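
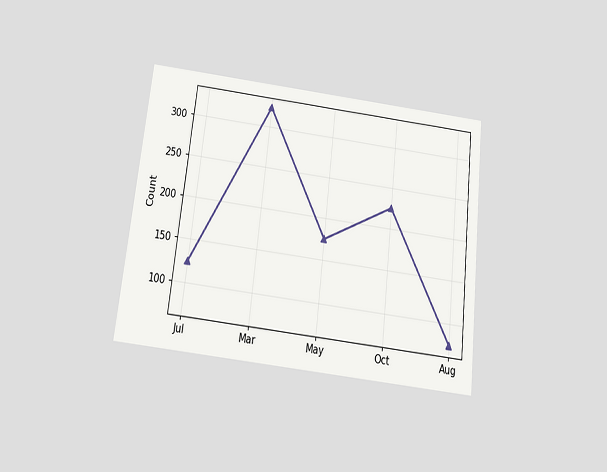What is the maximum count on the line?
The chart is tilted about 7° clockwise and viewed slightly from below. The highest point is at Mar, and reading across to the y-axis gives 325.

325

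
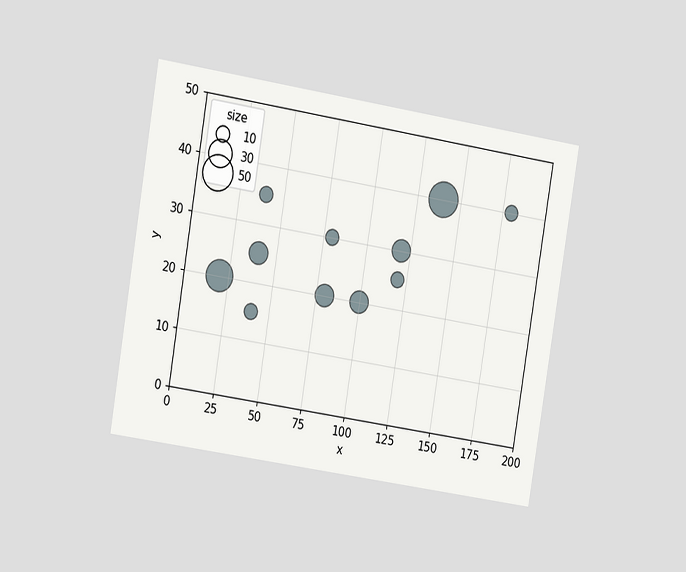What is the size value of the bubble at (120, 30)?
The chart is tilted about 9° clockwise and viewed slightly from the left. Matching the bubble at (120, 30) against the size legend gives 20.

20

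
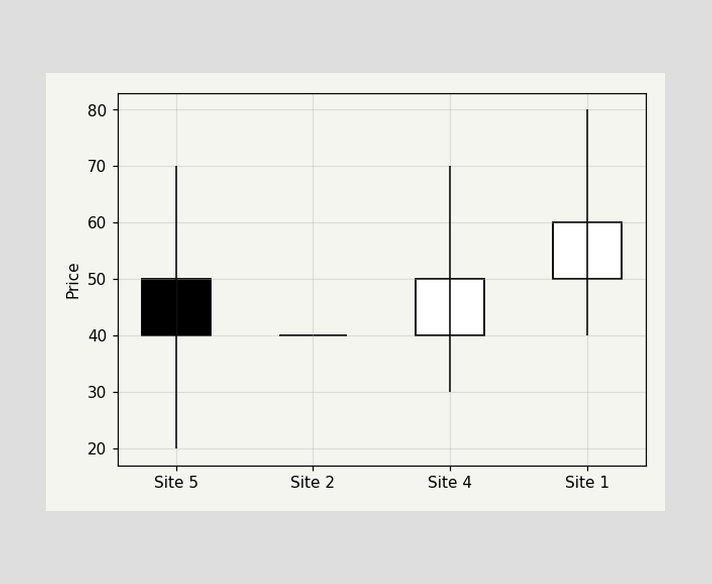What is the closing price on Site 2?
The Site 2 candle closes at 40.

40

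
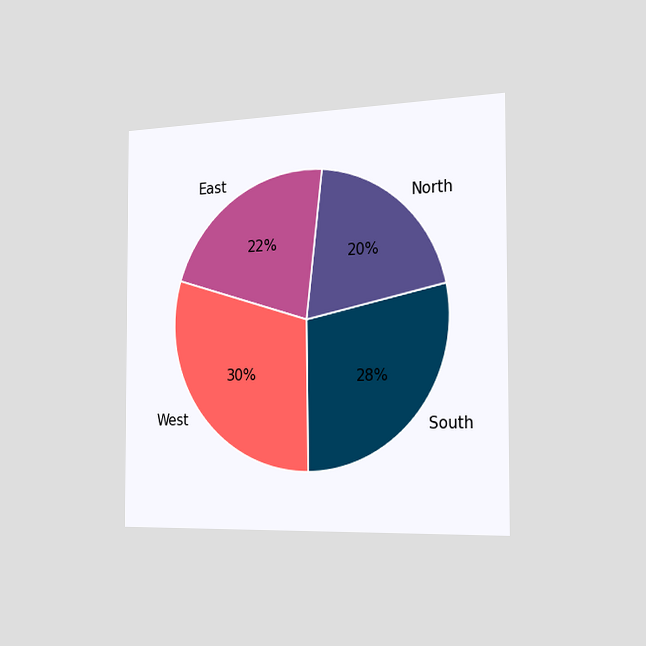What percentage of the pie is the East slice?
22%

The chart is viewed slightly from the right. The East slice takes up 22% of the pie.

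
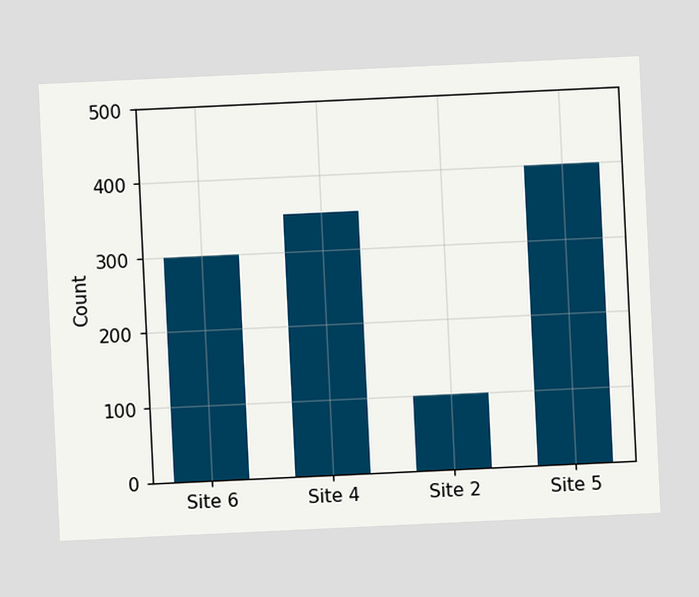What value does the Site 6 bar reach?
300

The chart is tilted about 3° counter-clockwise. Reading along the chart's y-axis, the Site 6 bar reaches 300.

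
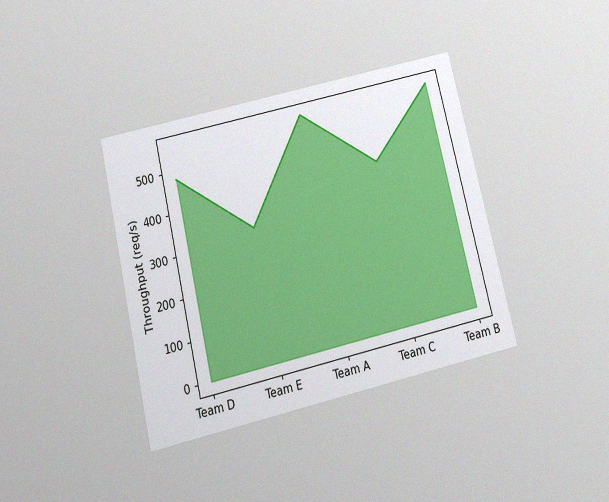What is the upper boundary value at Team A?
The chart is tilted about 13° counter-clockwise and viewed slightly from below, with some photo noise. At Team A the upper boundary is at 560req/s.

560req/s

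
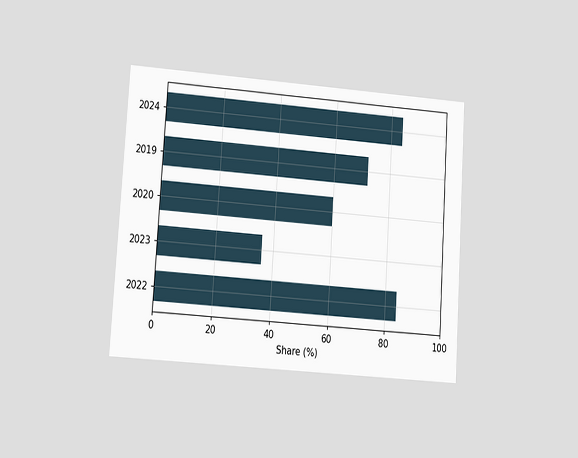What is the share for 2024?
84%

The chart is tilted about 4° clockwise and viewed at a slight angle. Reading along the chart's x-axis, the 2024 bar reaches 84%.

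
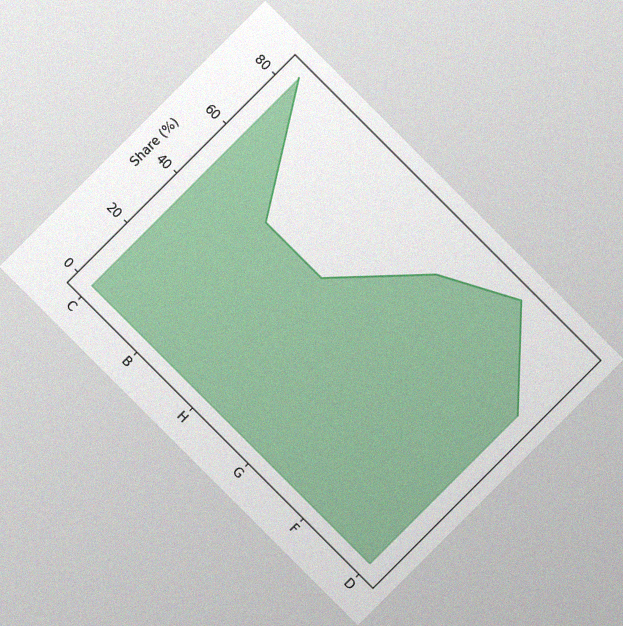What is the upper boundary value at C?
84%

The chart is tilted about 45° clockwise, with some photo noise. At C the upper boundary is at 84%.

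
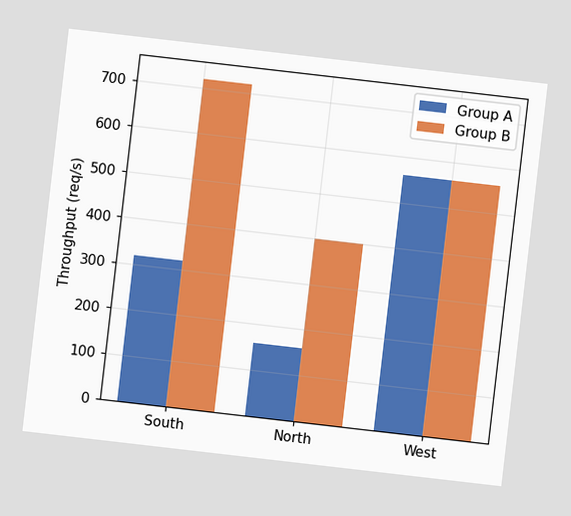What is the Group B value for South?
The chart is tilted about 7° clockwise. The Group B bar at South reaches 720req/s on the y-axis.

720req/s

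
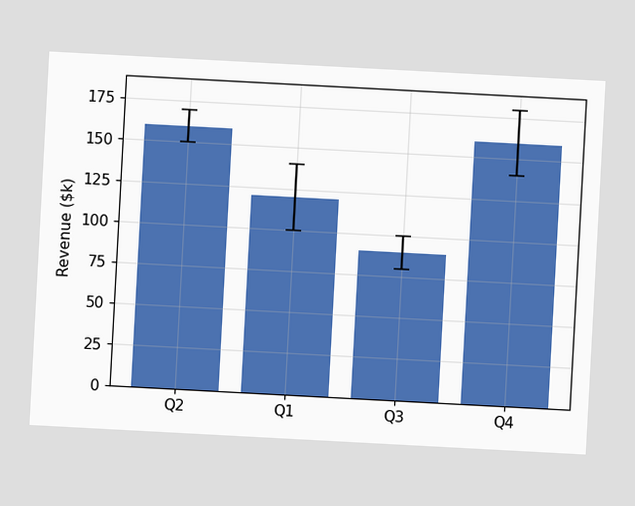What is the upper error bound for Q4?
The chart is tilted about 3° clockwise. The Q4 bar's upper whisker reaches $180k.

$180k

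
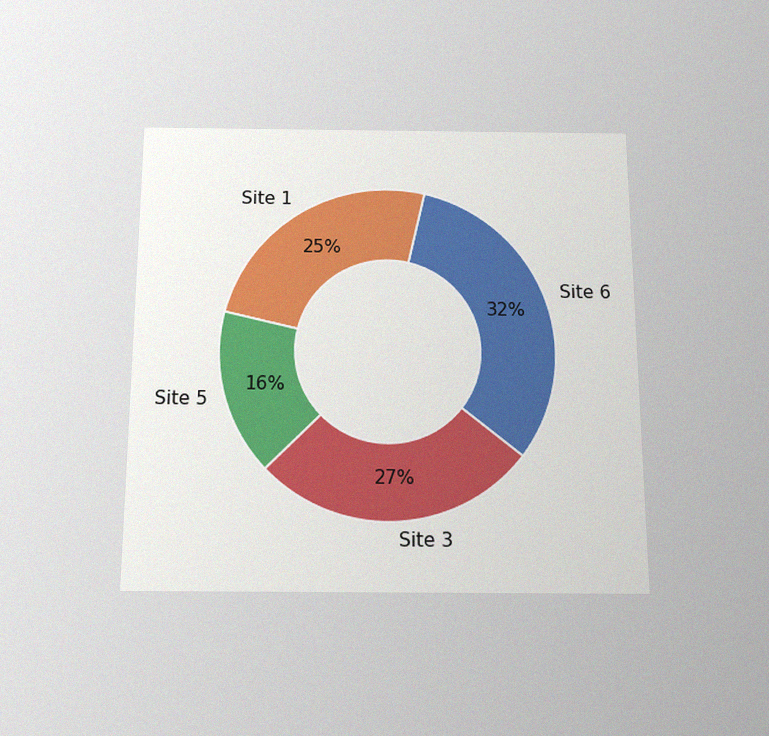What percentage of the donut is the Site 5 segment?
16%

The chart is viewed slightly from below, with some photo noise. The Site 5 segment takes up 16% of the ring.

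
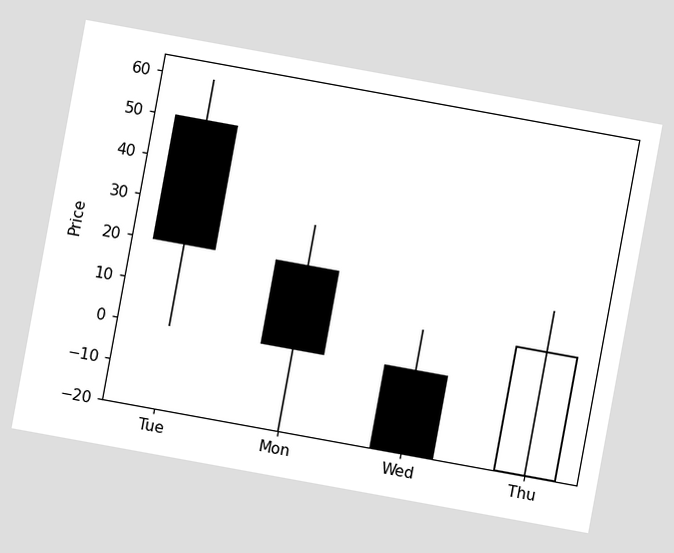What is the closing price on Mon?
The chart is tilted about 10° clockwise. The Mon candle closes at 0.

0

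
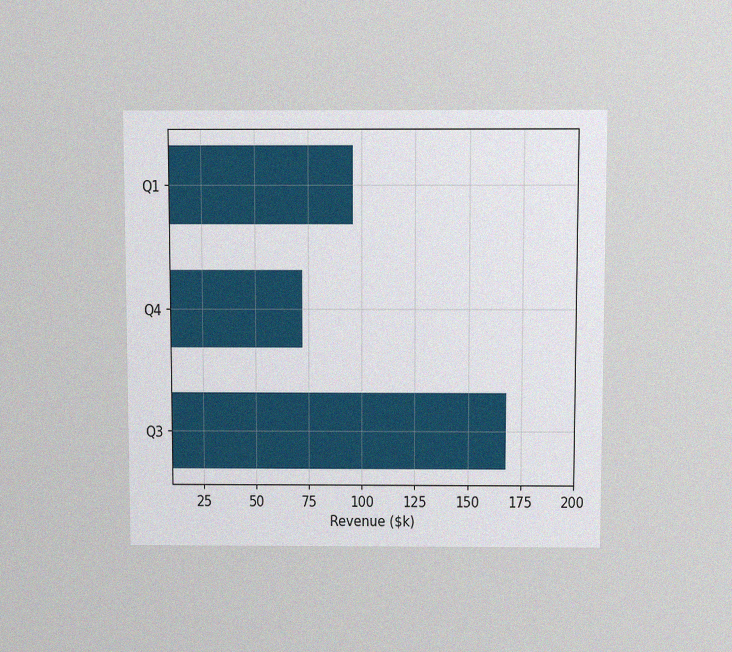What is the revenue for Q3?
$168k

The chart is viewed slightly from above, with some photo noise. Reading along the chart's x-axis, the Q3 bar reaches $168k.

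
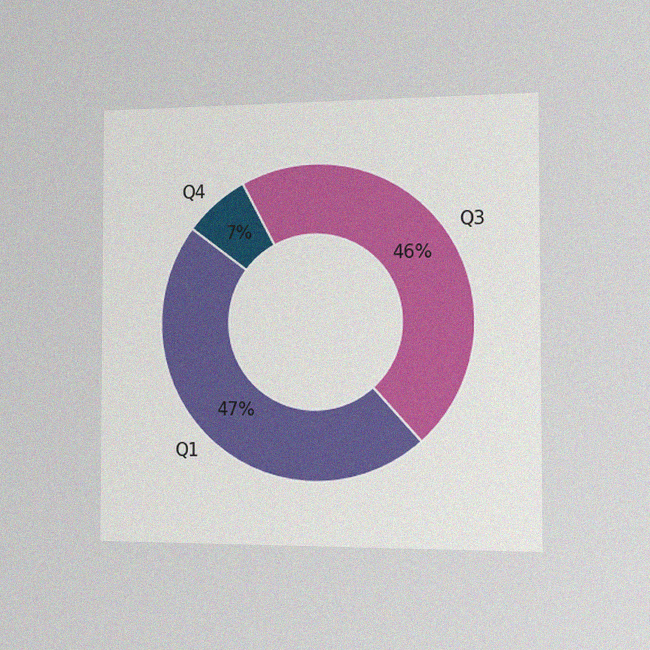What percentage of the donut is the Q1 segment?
The chart is viewed slightly from the right, with some photo noise. The Q1 segment takes up 47% of the ring.

47%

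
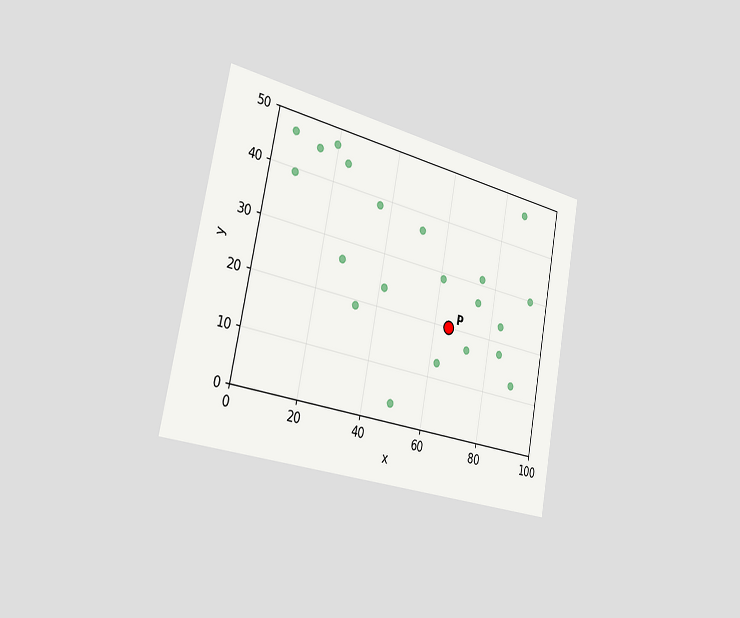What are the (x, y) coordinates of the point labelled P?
The chart is tilted about 11° clockwise and viewed slightly from the left. Following the gridlines from P to each axis, P sits at (65, 20).

(65, 20)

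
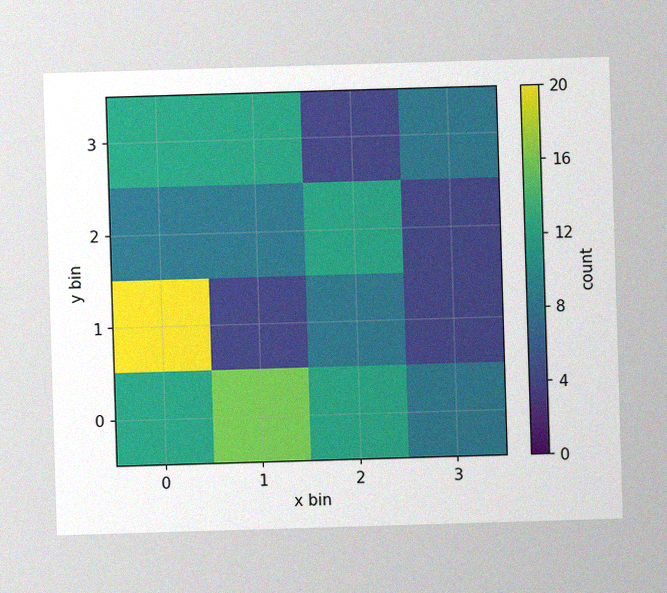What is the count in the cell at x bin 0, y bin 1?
The image has some photo noise and uneven lighting. Matching the cell (0, 1) against the colorbar gives 20.

20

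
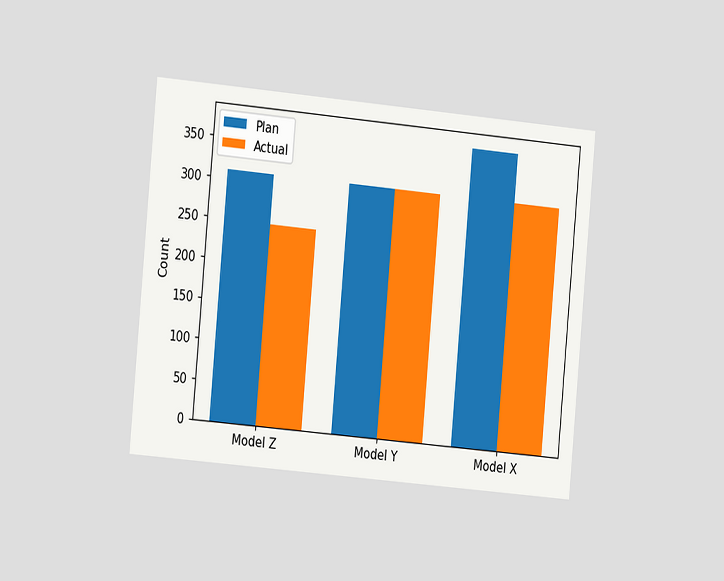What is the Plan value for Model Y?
310

The chart is tilted about 5° clockwise and viewed slightly from the left. The Plan bar at Model Y reaches 310 on the y-axis.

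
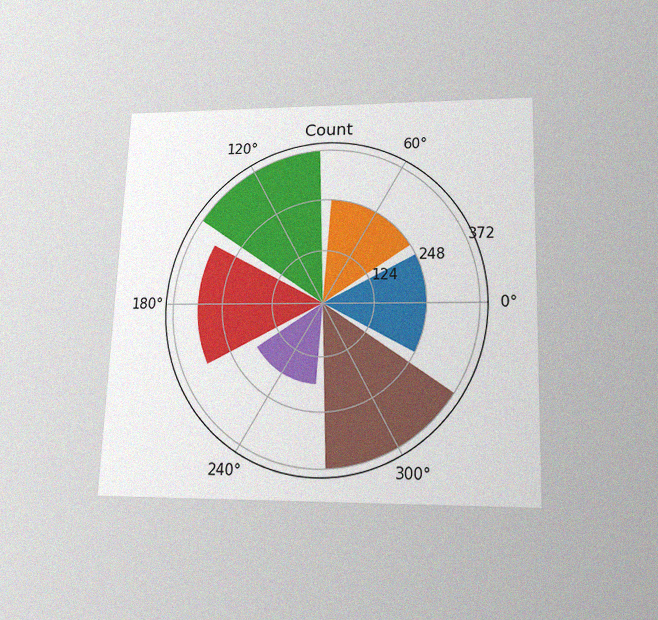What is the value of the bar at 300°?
372

The chart is tilted about 2° clockwise and viewed slightly from below, with some photo noise. The bar at 300° reaches 372 on the radial axis.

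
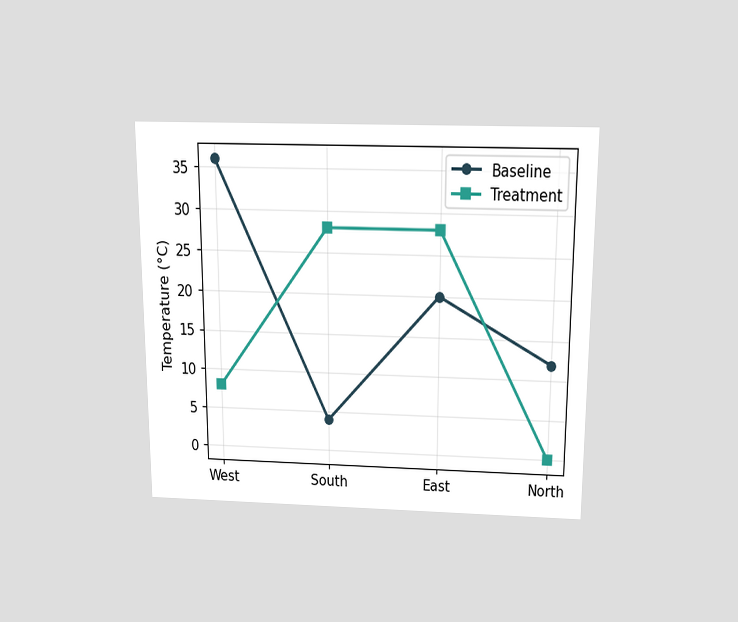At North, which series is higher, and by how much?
The chart is viewed slightly from above. At North, Baseline sits above the other line by 12°C.

Baseline, by 12°C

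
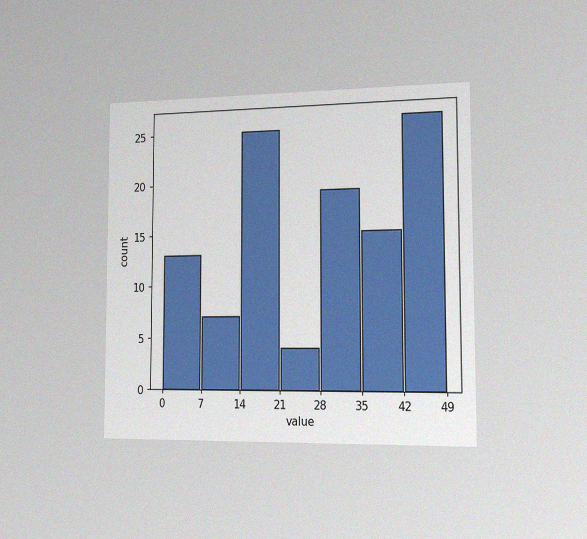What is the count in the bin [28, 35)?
19

The chart is viewed slightly from the right, with some photo noise. The [28, 35) bin has height 19.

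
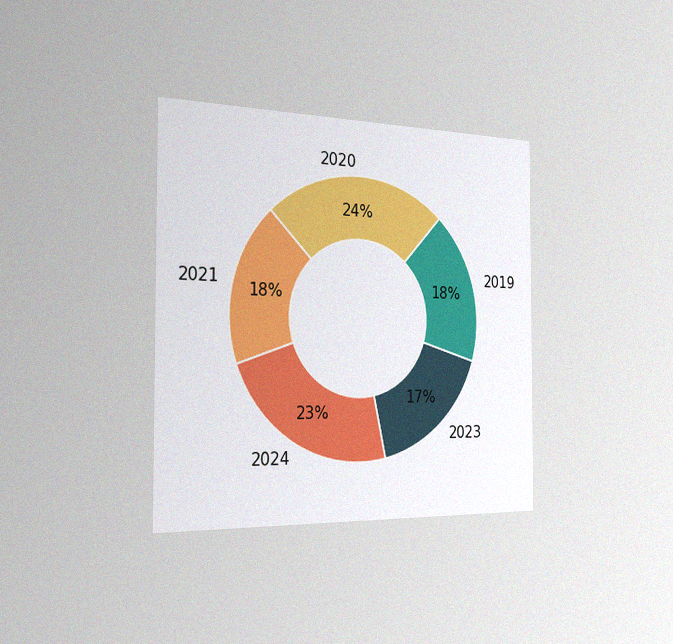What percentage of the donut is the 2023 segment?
The chart is viewed slightly from the left, with some photo noise. The 2023 segment takes up 17% of the ring.

17%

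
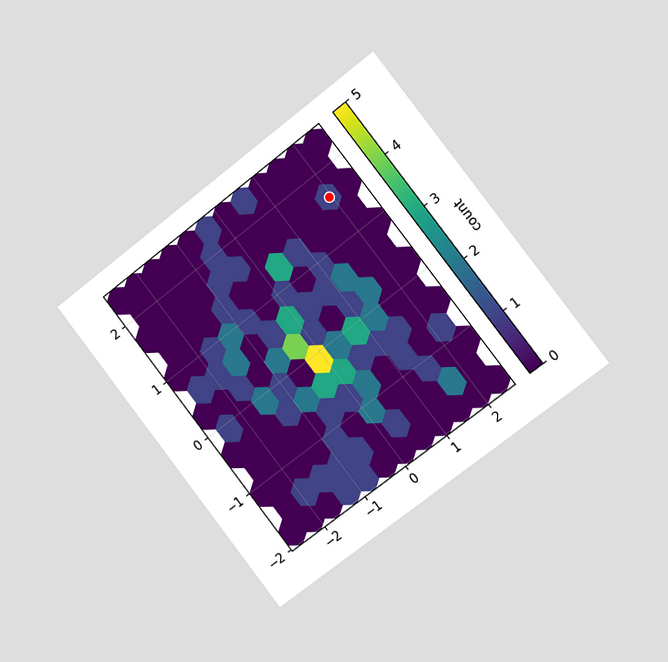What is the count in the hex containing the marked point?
1

The chart is tilted about 38° counter-clockwise and viewed slightly from the right. The marked hex reads 1 on the colorbar.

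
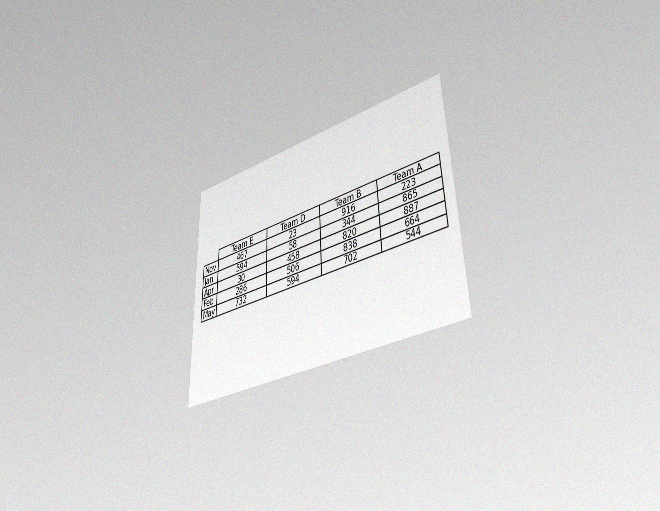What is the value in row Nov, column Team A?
223

The chart is viewed at a slight angle, with some photo noise. The (Nov, Team A) cell reads 223.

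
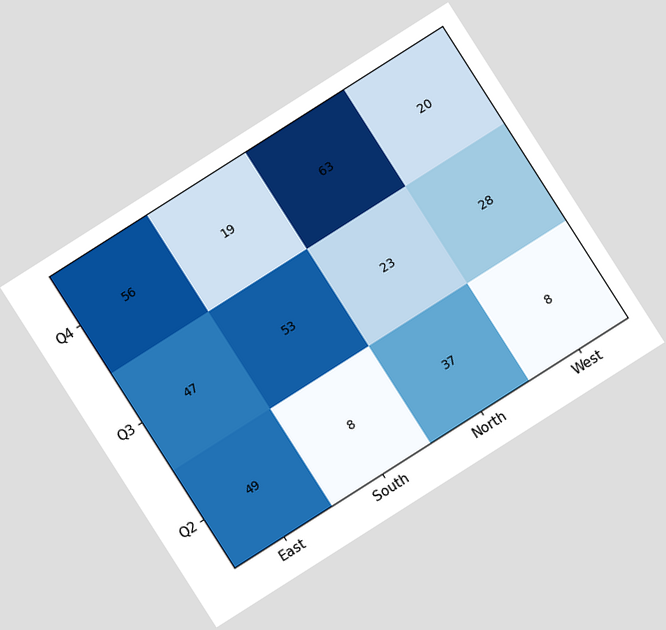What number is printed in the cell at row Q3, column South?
53

The chart is tilted about 32° counter-clockwise. The (Q3, South) cell reads 53.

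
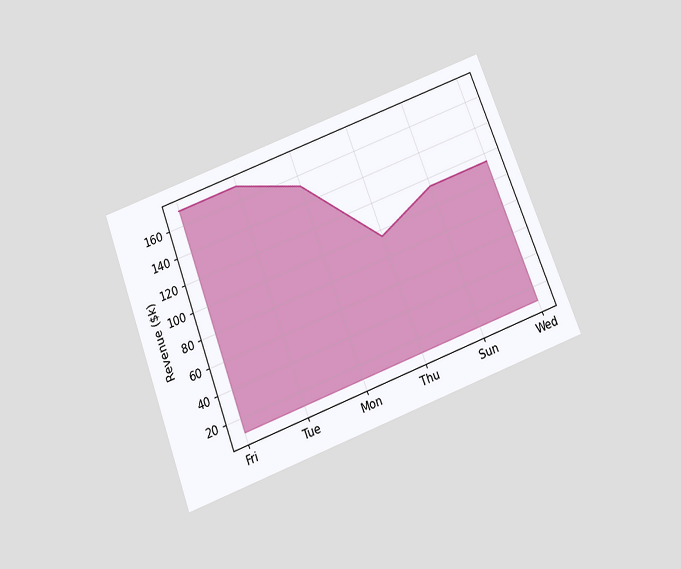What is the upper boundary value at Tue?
$171k

The chart is tilted about 21° counter-clockwise and viewed slightly from below. At Tue the upper boundary is at $171k.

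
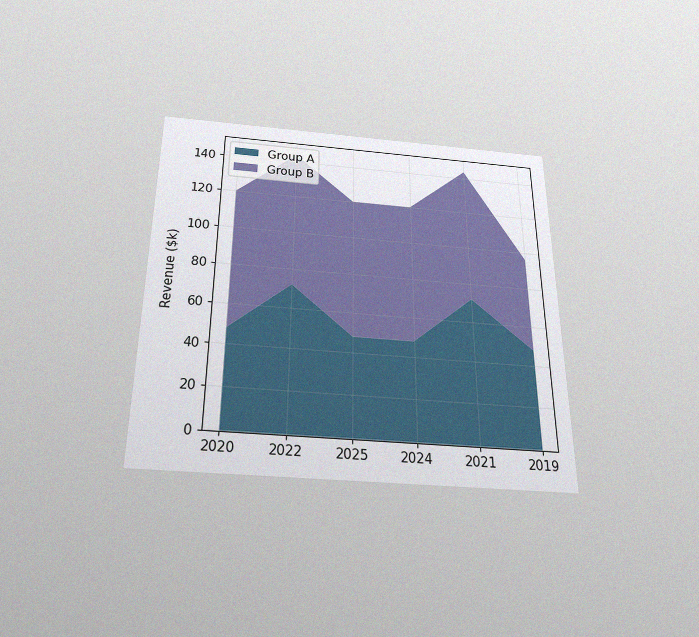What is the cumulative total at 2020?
The chart is viewed slightly from below, with some photo noise. The stacked total at 2020 reaches $120k.

$120k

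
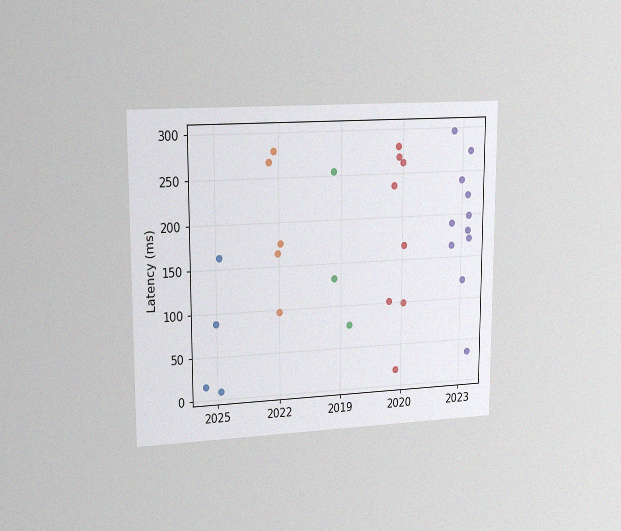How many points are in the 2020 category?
The chart is viewed slightly from the left, with some photo noise. Counting the markers in the 2020 column gives 8.

8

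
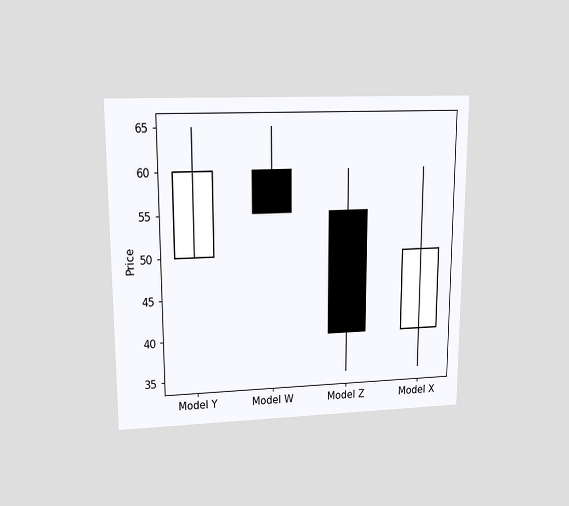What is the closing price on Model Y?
The chart is viewed at a slight angle. The Model Y candle closes at 60.

60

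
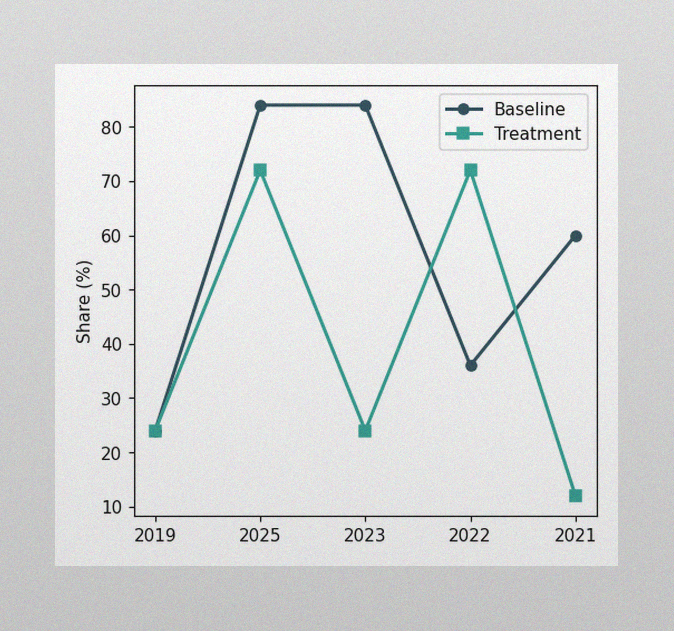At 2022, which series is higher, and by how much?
Treatment, by 36%

The image has some photo noise and uneven lighting. At 2022, Treatment sits above the other line by 36%.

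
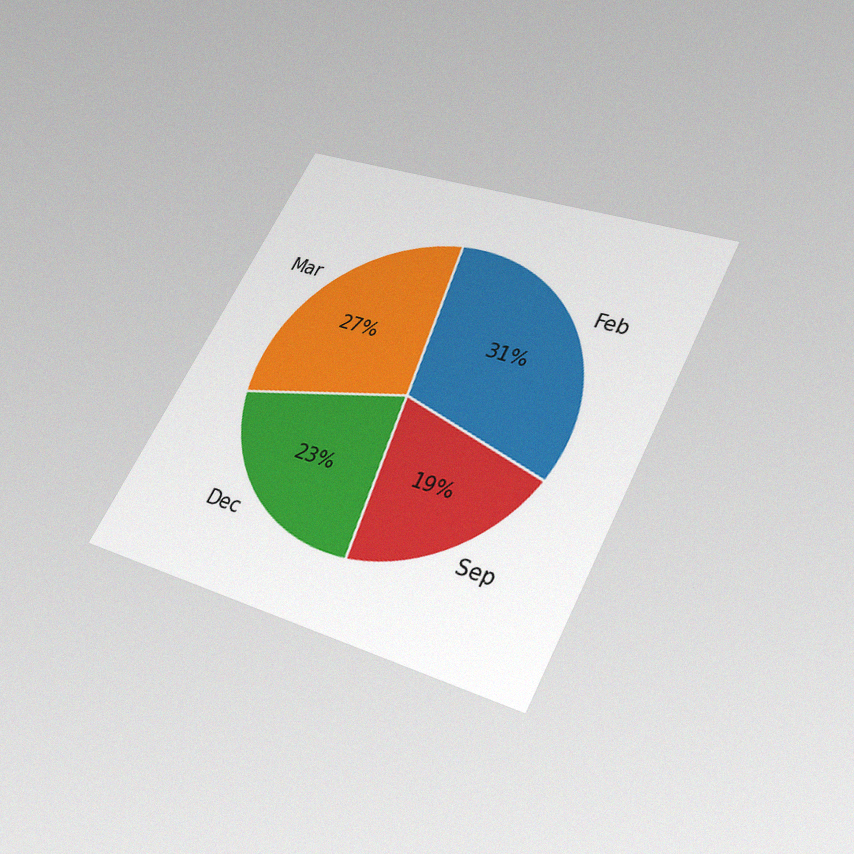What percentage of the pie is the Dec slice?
The chart is tilted about 27° clockwise and viewed slightly from below, with some photo noise. The Dec slice takes up 23% of the pie.

23%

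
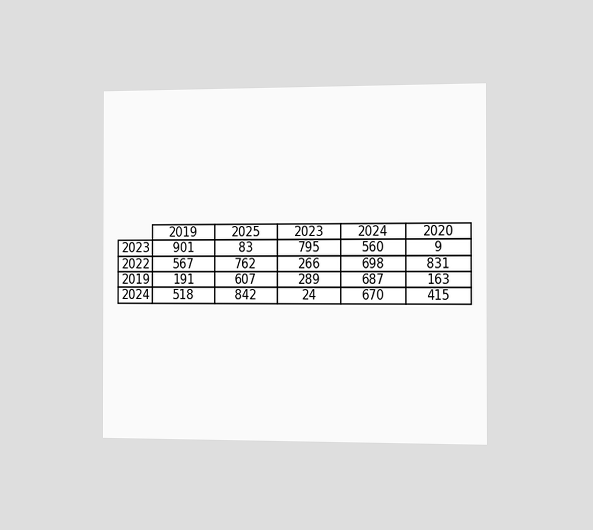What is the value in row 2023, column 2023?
The chart is viewed slightly from the right. The (2023, 2023) cell reads 795.

795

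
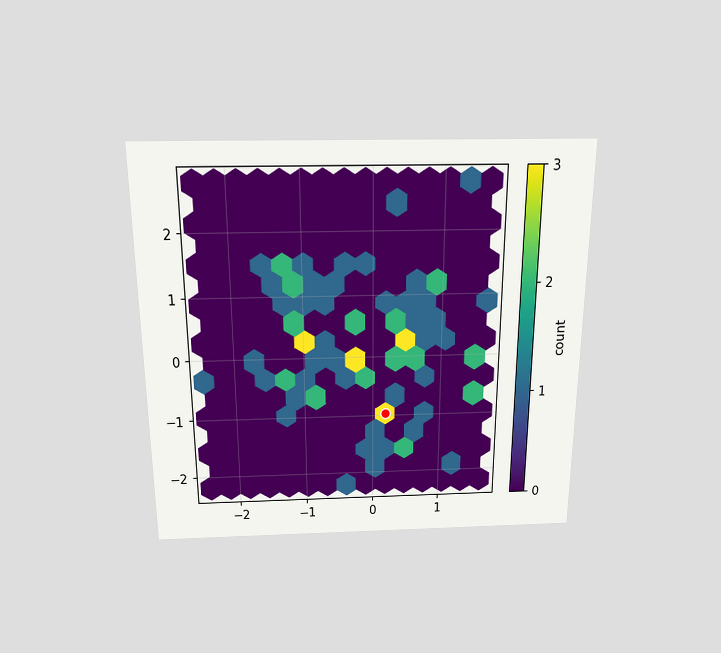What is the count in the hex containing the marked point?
The chart is viewed slightly from above. The marked hex reads 3 on the colorbar.

3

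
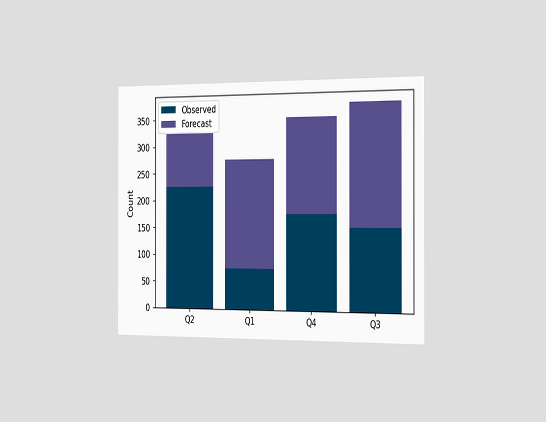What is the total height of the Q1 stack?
275

The chart is viewed slightly from the right. The Q1 stack's top reaches 275 on the y-axis.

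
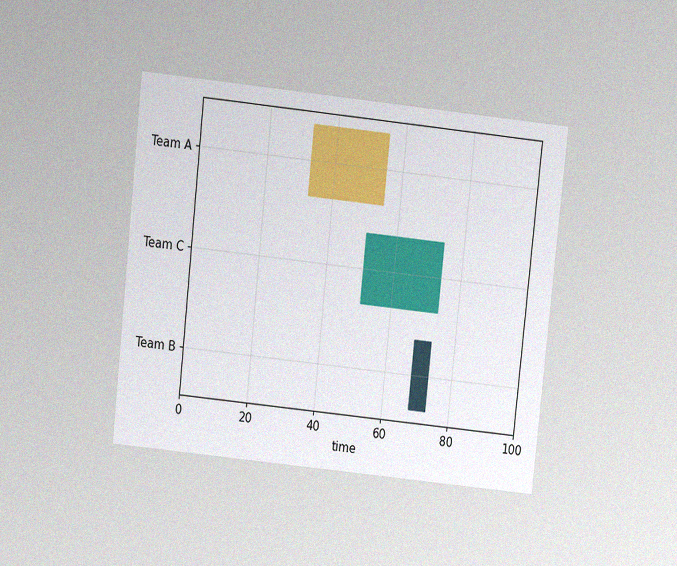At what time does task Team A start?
The chart is tilted about 6° clockwise and viewed slightly from above, with some photo noise. The Team A bar begins at t=33.

33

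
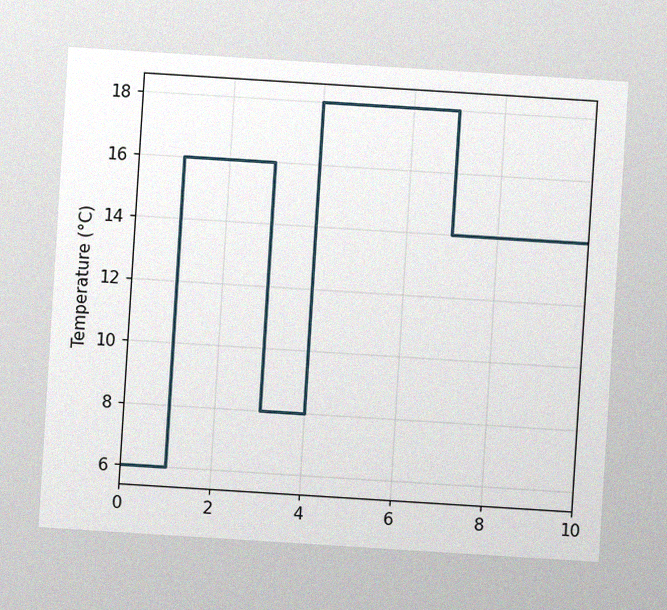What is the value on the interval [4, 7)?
The chart is tilted about 4° clockwise, with some photo noise. On [4, 7) the step sits at 18°C.

18°C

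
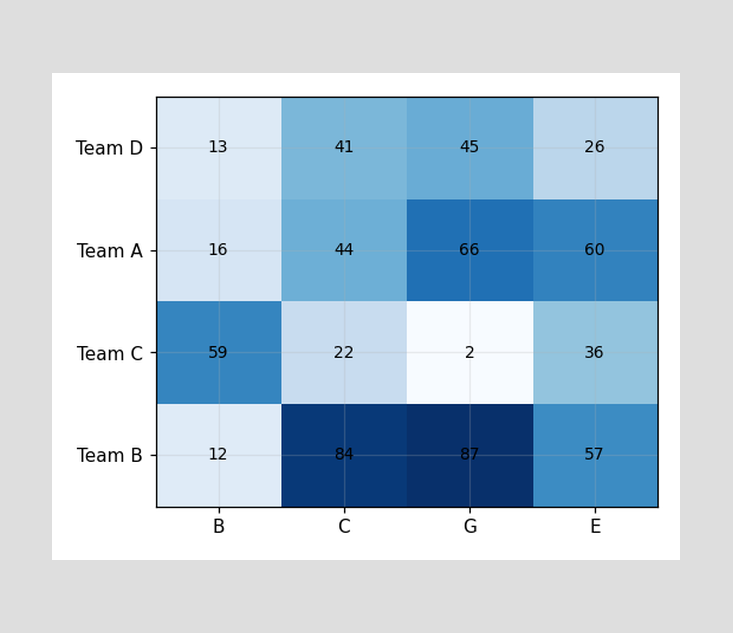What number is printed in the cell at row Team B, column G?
87

The (Team B, G) cell reads 87.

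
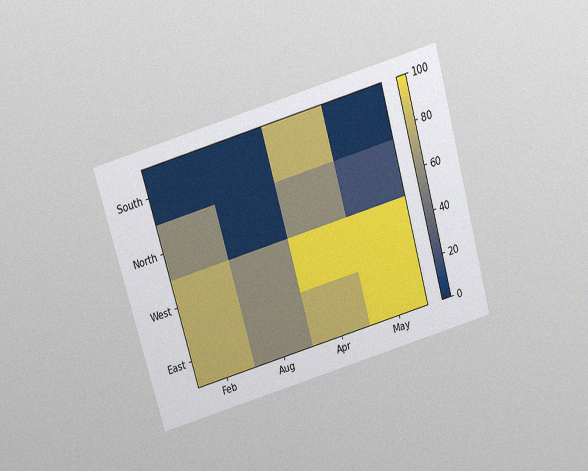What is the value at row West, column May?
100

The chart is tilted about 16° counter-clockwise and viewed slightly from above, with some photo noise. Matching cell (West, May) against the colorbar gives 100.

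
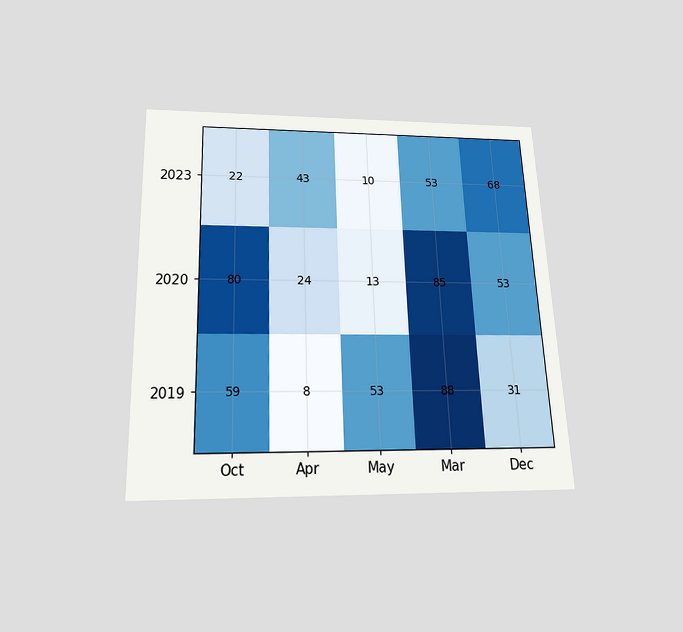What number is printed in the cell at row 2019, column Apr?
The chart is tilted about 2° counter-clockwise and viewed slightly from below. The (2019, Apr) cell reads 8.

8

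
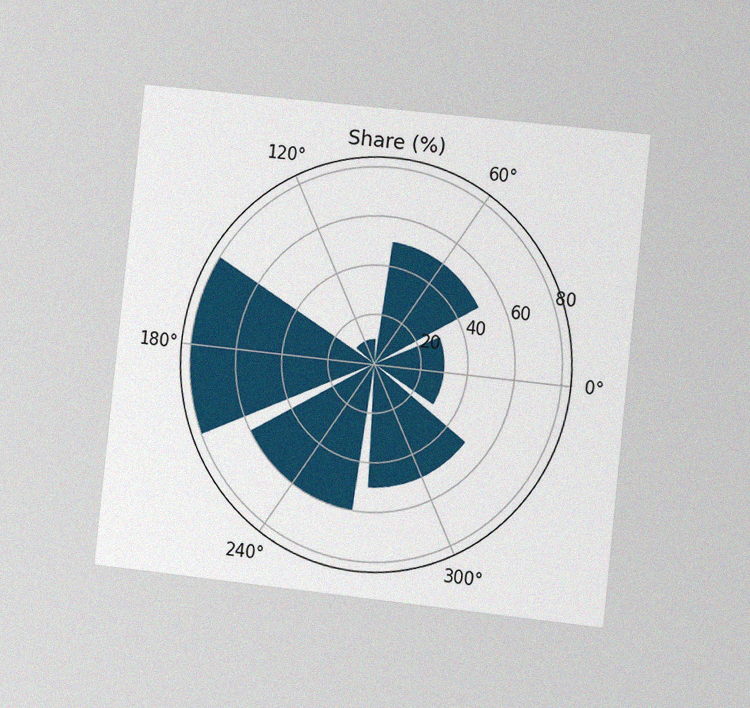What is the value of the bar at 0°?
The chart is tilted about 6° clockwise and viewed at a slight angle, with some photo noise. The bar at 0° reaches 30% on the radial axis.

30%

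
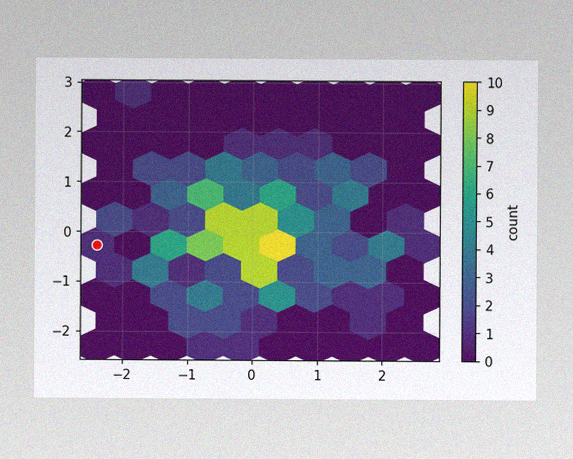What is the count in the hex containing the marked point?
The image has some photo noise and uneven lighting. The marked hex reads 1 on the colorbar.

1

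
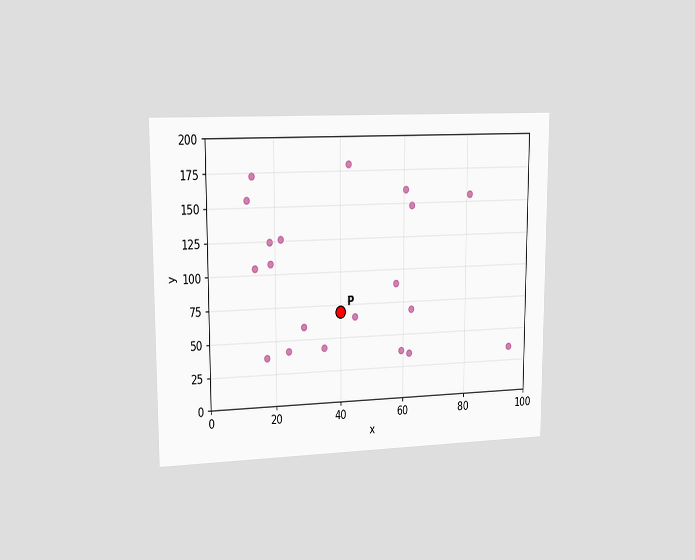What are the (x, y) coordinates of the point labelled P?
The chart is viewed slightly from the left. Following the gridlines from P to each axis, P sits at (40, 70).

(40, 70)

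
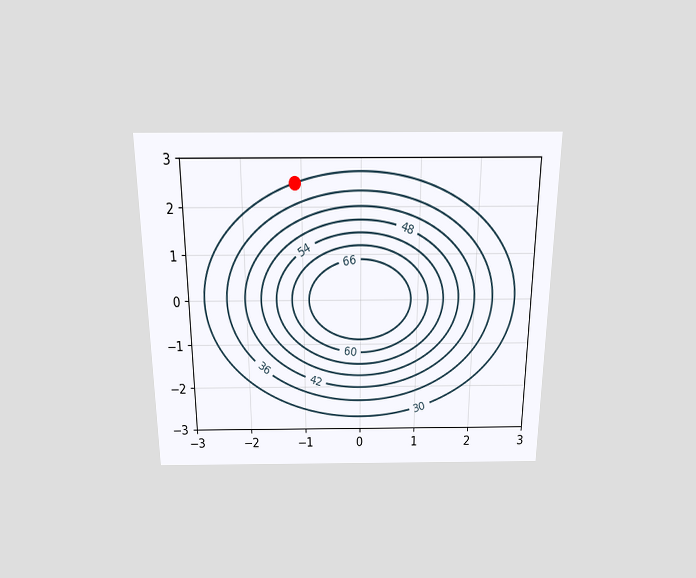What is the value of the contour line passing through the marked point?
30

The chart is viewed slightly from above. The marked point sits on the contour labelled 30.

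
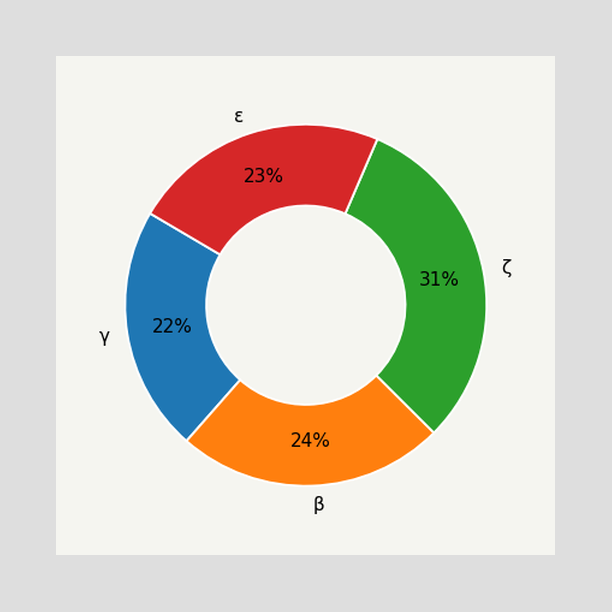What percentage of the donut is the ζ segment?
31%

The ζ segment takes up 31% of the ring.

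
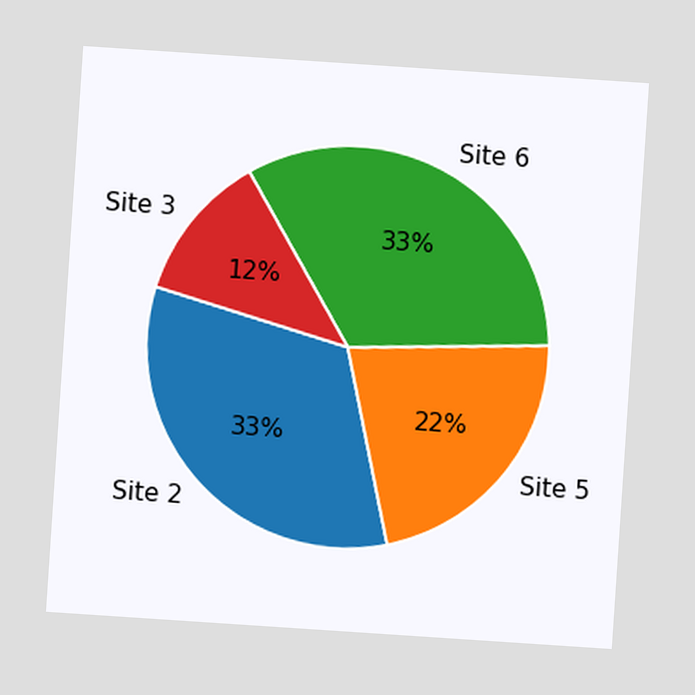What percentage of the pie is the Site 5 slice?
The chart is tilted about 4° clockwise. The Site 5 slice takes up 22% of the pie.

22%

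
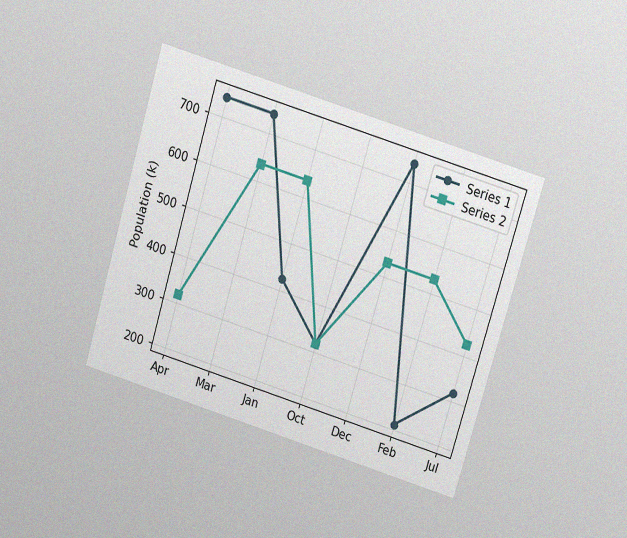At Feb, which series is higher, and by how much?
The chart is tilted about 17° clockwise and viewed at a slight angle, with some photo noise. At Feb, Series 2 sits above the other line by 318k.

Series 2, by 318k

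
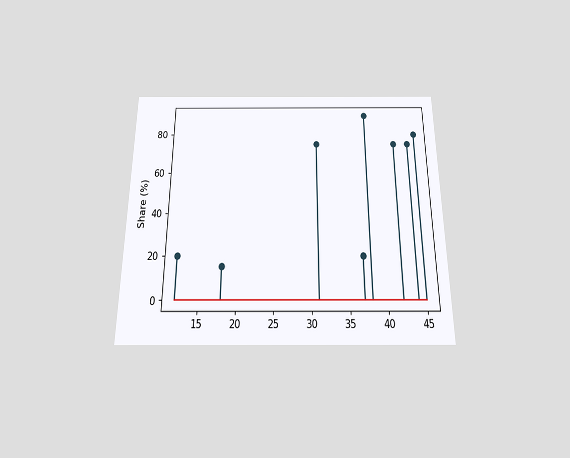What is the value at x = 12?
20%

The chart is viewed slightly from below. The stem at x=12 reaches 20%.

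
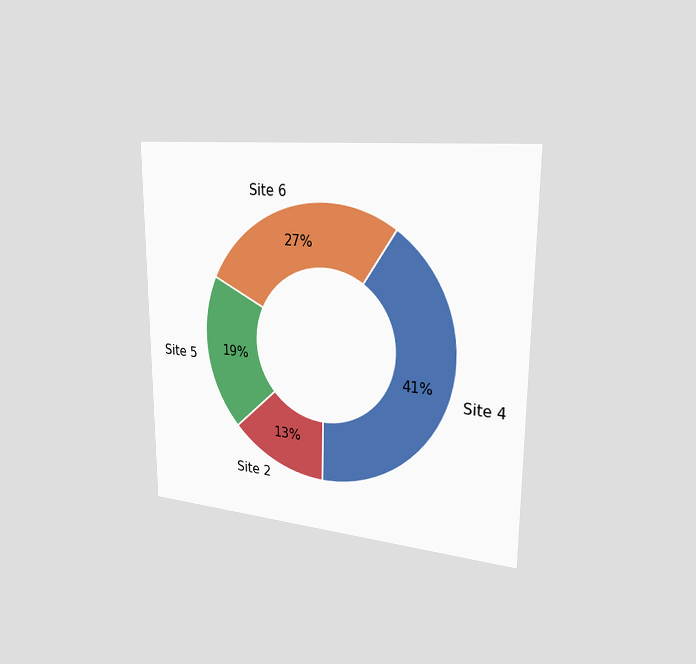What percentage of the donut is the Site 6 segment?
27%

The chart is viewed slightly from the right. The Site 6 segment takes up 27% of the ring.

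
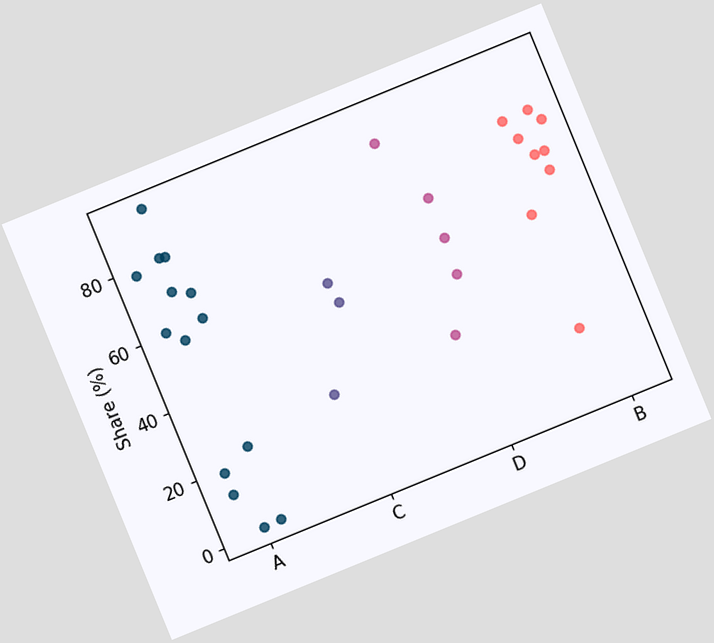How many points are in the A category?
The chart is tilted about 22° counter-clockwise. Counting the markers in the A column gives 14.

14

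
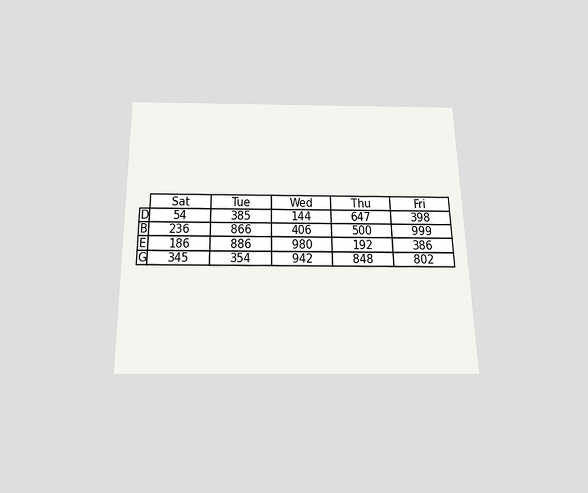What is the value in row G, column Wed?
942

The chart is viewed slightly from below. The (G, Wed) cell reads 942.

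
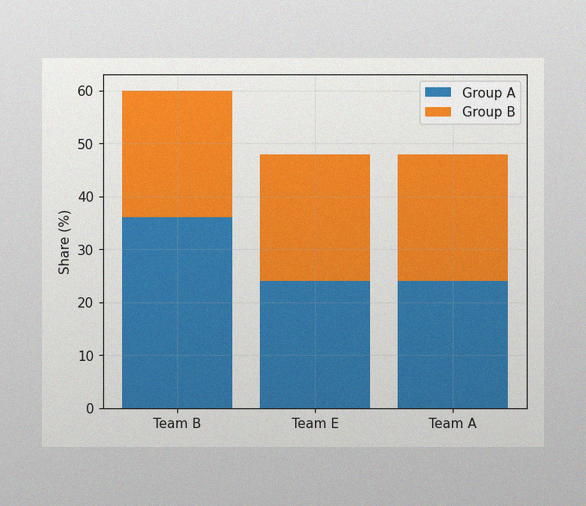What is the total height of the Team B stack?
60%

The image has some photo noise and uneven lighting. The Team B stack's top reaches 60% on the y-axis.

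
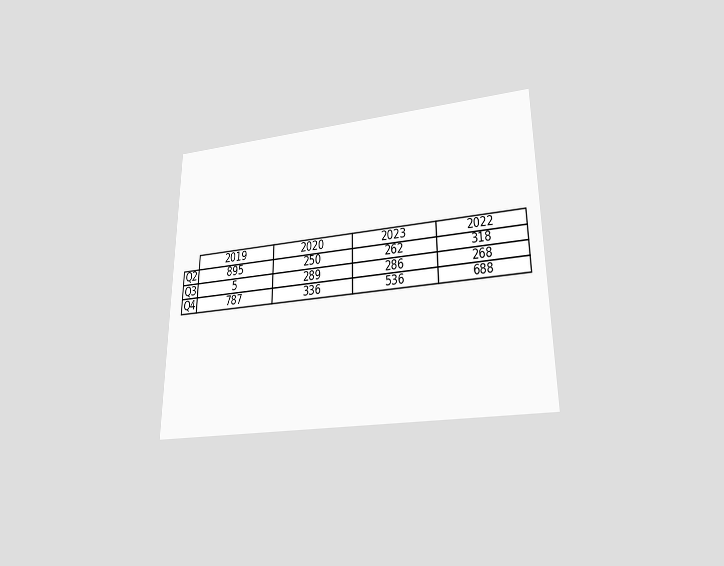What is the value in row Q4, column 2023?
536

The chart is viewed slightly from below. The (Q4, 2023) cell reads 536.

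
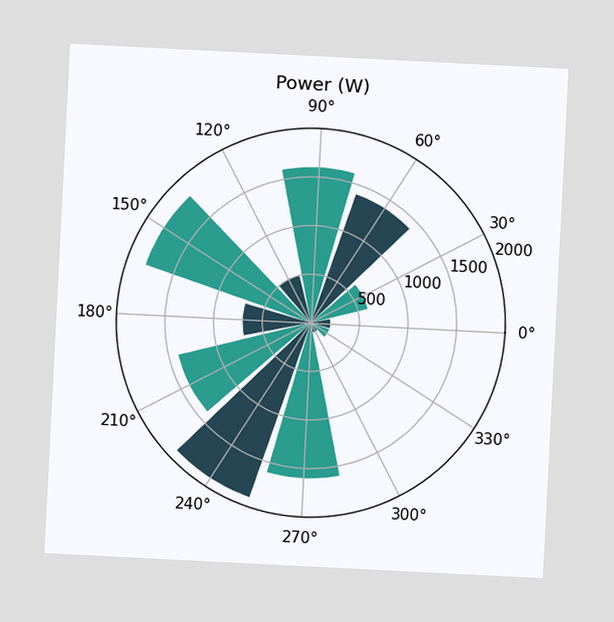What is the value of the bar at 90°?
1600W

The chart is tilted about 3° clockwise. The bar at 90° reaches 1600W on the radial axis.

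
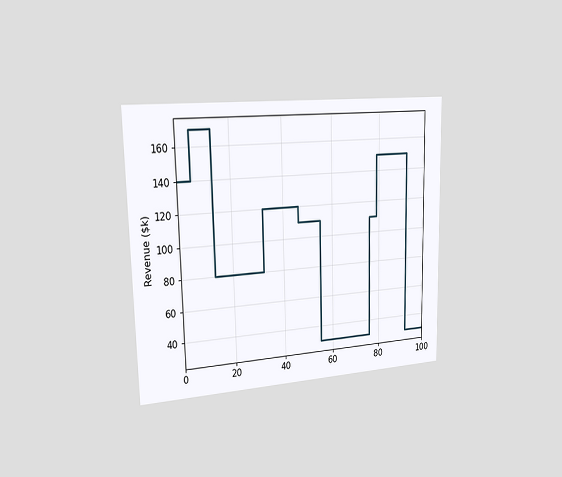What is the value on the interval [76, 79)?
The chart is viewed slightly from the left. On [76, 79) the step sits at $110k.

$110k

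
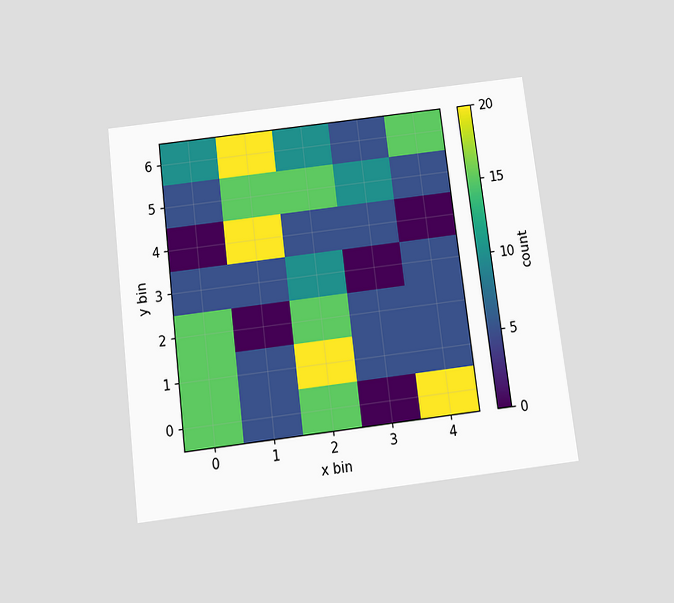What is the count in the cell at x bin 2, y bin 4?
5

The chart is tilted about 7° counter-clockwise and viewed slightly from below. Matching the cell (2, 4) against the colorbar gives 5.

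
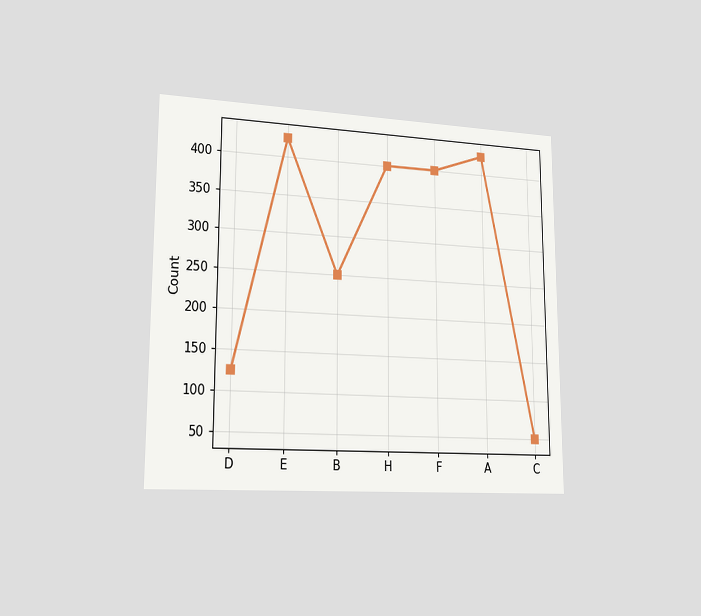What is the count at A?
The chart is viewed slightly from the left. At A, the line is at 425.

425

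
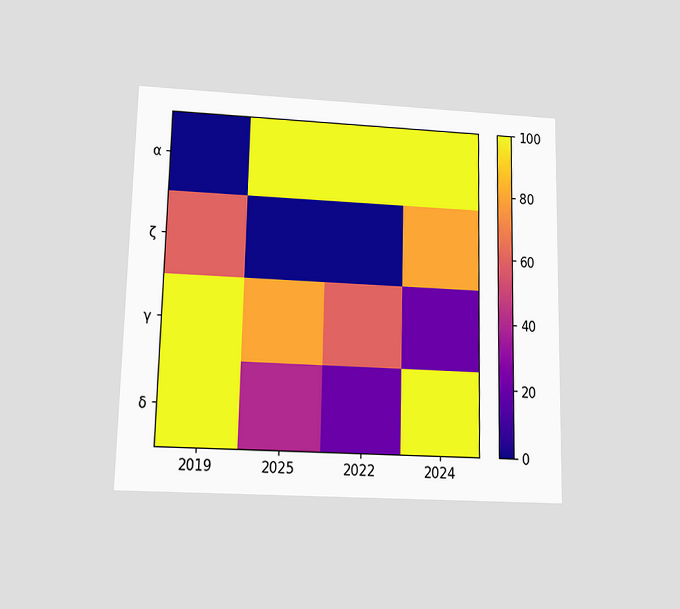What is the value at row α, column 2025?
100

The chart is viewed slightly from below. Matching cell (α, 2025) against the colorbar gives 100.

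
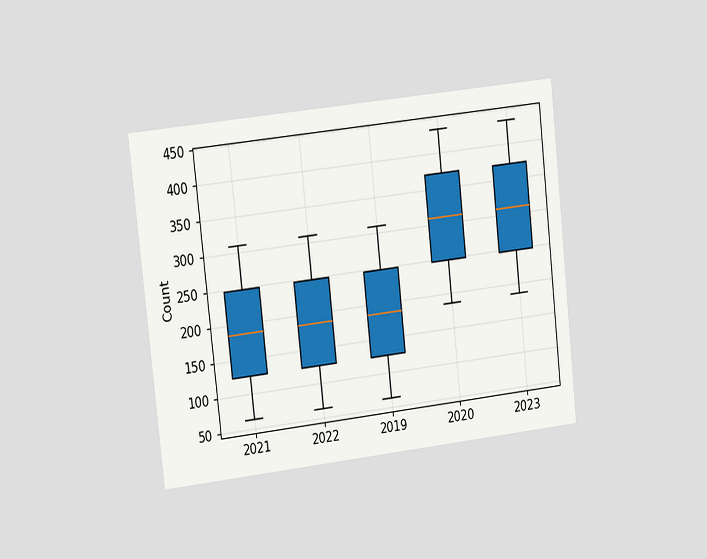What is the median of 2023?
310

The chart is tilted about 6° counter-clockwise and viewed at a slight angle. The median line in the 2023 box sits at 310.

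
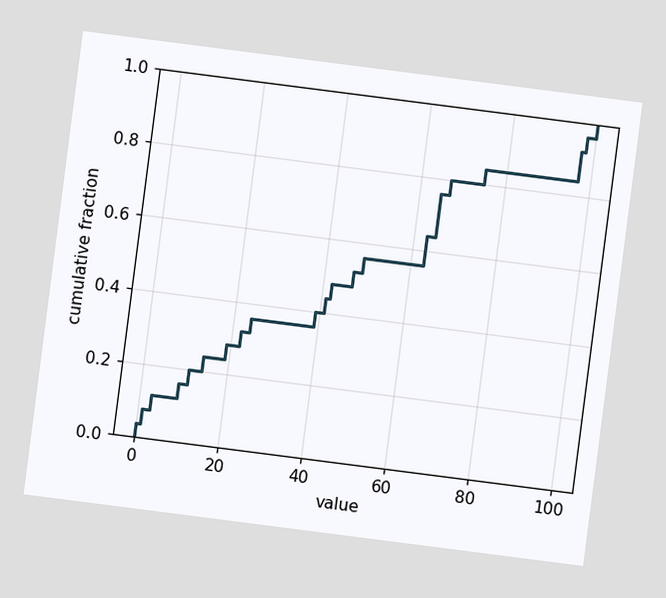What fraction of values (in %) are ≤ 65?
The chart is tilted about 7° clockwise. At x=65 the ECDF step is at 76%.

76%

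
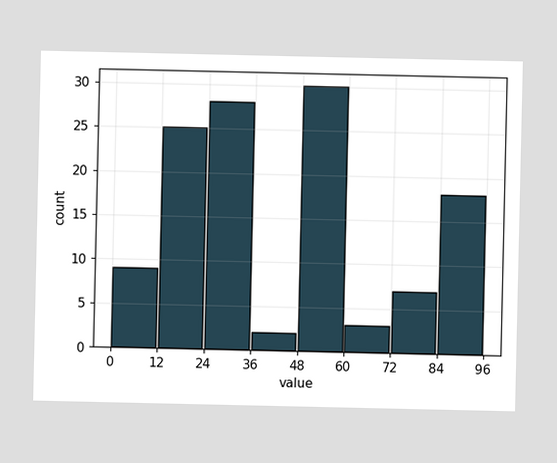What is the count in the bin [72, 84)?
The [72, 84) bin has height 7.

7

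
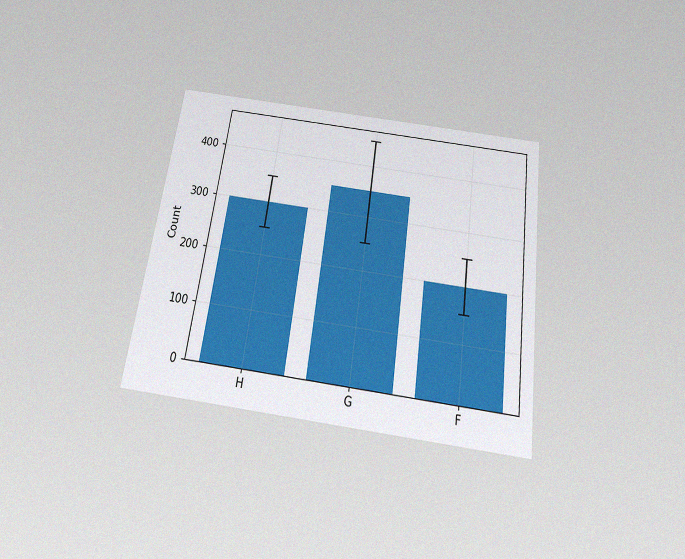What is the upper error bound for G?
450

The chart is tilted about 8° clockwise and viewed slightly from below, with some photo noise. The G bar's upper whisker reaches 450.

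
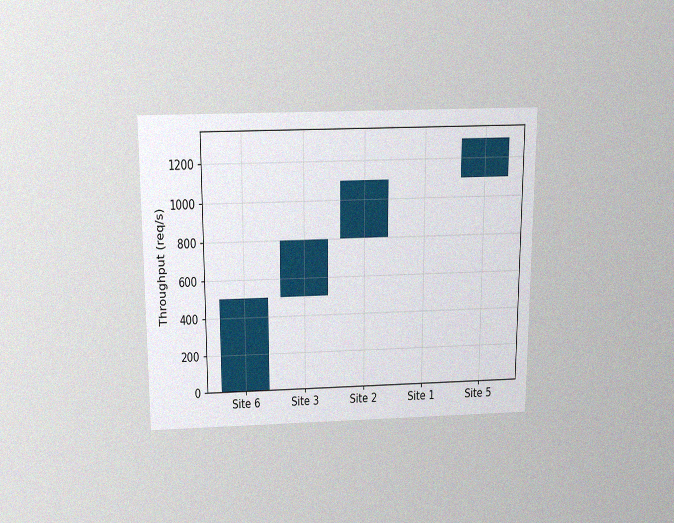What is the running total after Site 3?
The chart is viewed slightly from above, with some photo noise. After Site 3 the running total reaches 800req/s.

800req/s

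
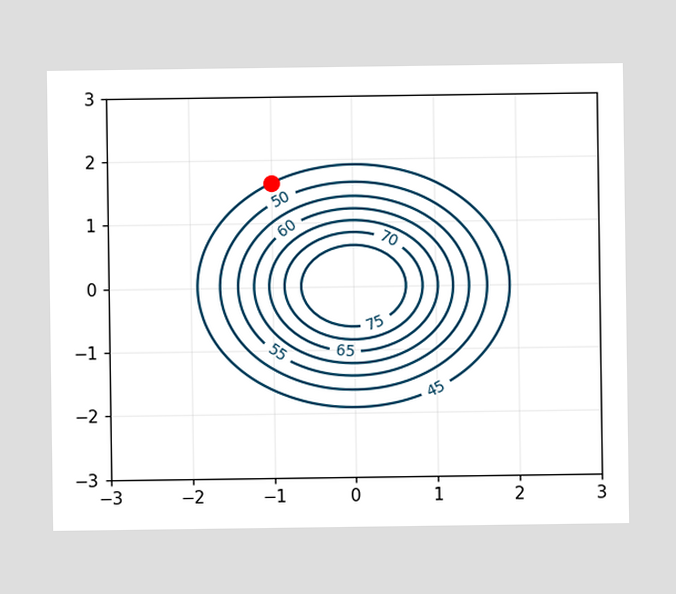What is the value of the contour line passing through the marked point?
The marked point sits on the contour labelled 45.

45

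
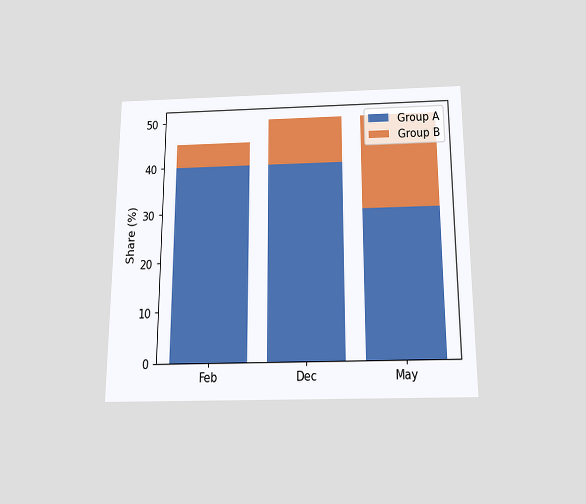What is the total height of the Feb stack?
45%

The chart is viewed slightly from below. The Feb stack's top reaches 45% on the y-axis.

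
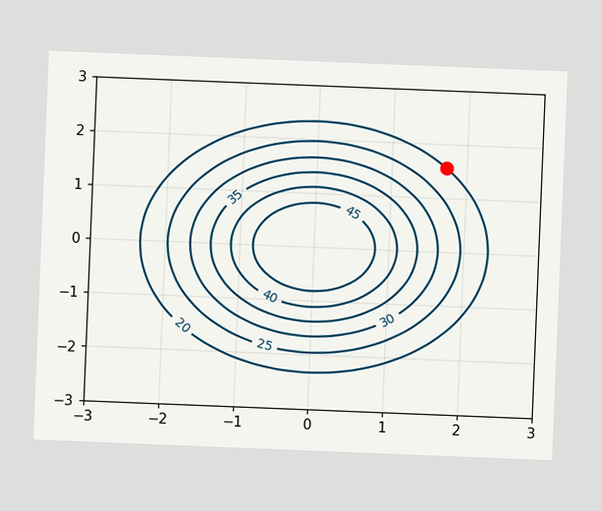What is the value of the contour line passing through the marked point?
The chart is tilted about 2° clockwise. The marked point sits on the contour labelled 20.

20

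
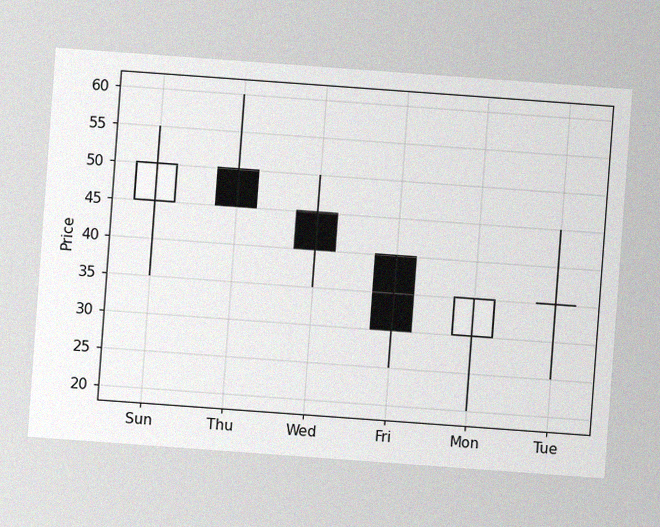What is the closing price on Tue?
35

The chart is tilted about 4° clockwise, with some photo noise. The Tue candle closes at 35.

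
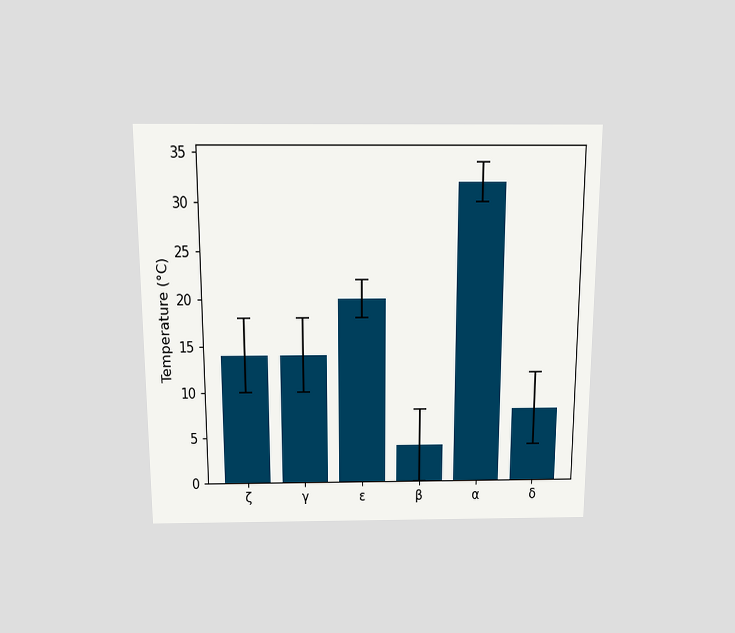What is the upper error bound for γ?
18°C

The chart is viewed slightly from above. The γ bar's upper whisker reaches 18°C.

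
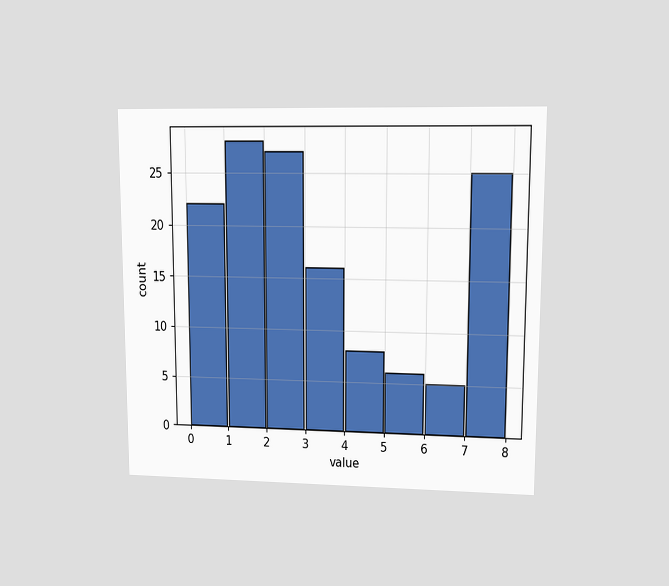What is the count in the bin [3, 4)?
The chart is viewed at a slight angle. The [3, 4) bin has height 16.

16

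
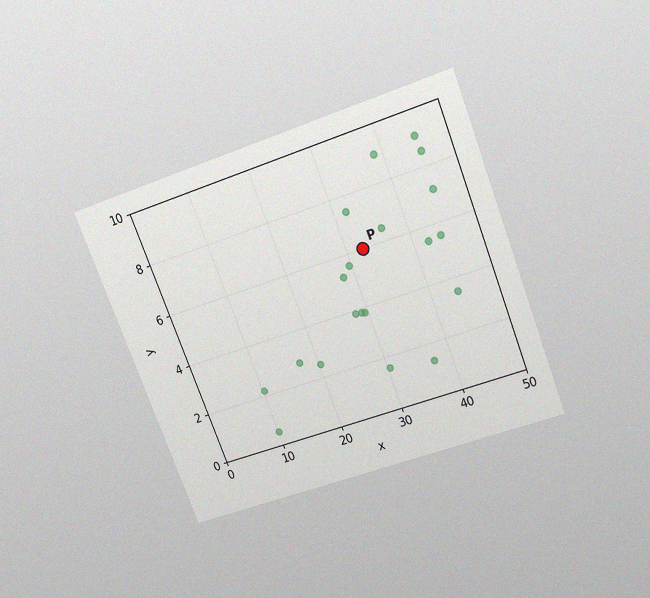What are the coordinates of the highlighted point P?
(32.5, 6)

The chart is tilted about 21° counter-clockwise and viewed slightly from above, with some photo noise. Following the gridlines from P to each axis, P sits at (32.5, 6).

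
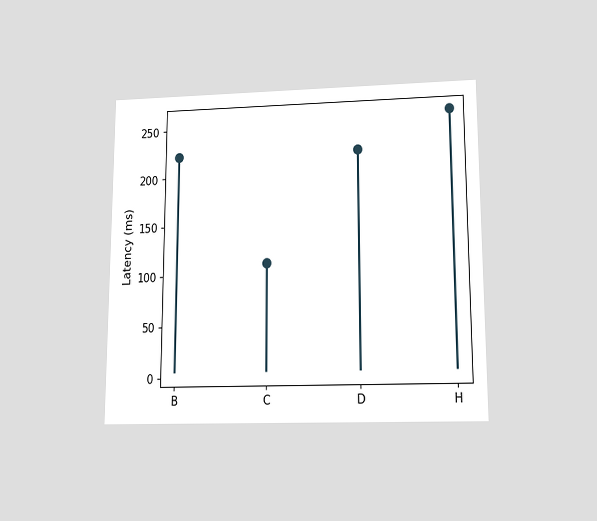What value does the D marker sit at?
222ms

The chart is viewed slightly from below. The D marker sits at 222ms.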